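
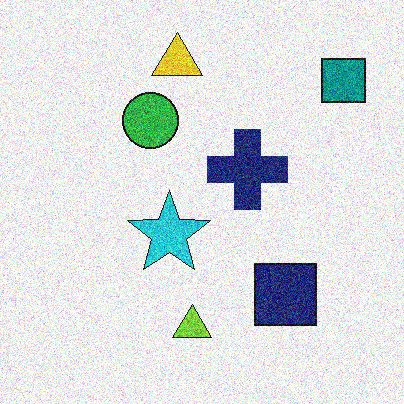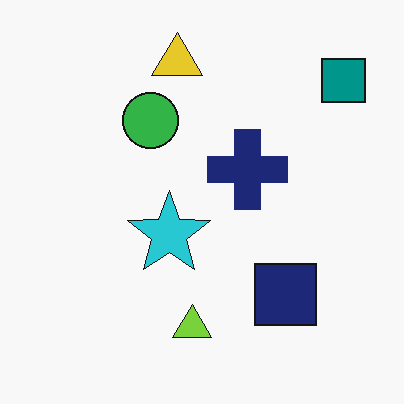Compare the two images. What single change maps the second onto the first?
The transformation is: degraded with a thick layer of grain.

Random speckle covers the whole image, including the flat background.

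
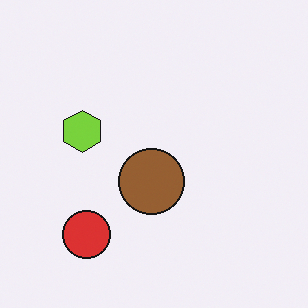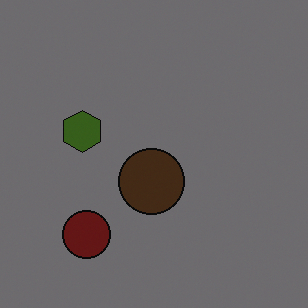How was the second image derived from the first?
This is the original image darkened a lot.

Every pixel — background and shapes alike — is uniformly darkened.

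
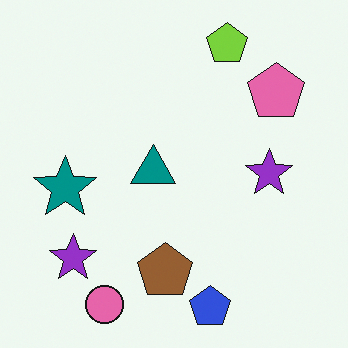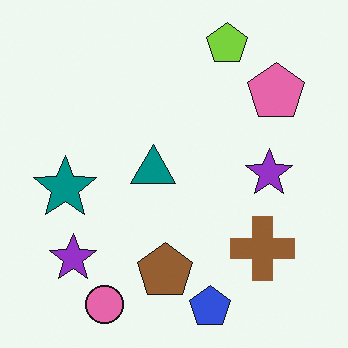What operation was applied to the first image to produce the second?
Overlaid with an additional brown cross.

A brown cross appears in the second image that is absent from the first.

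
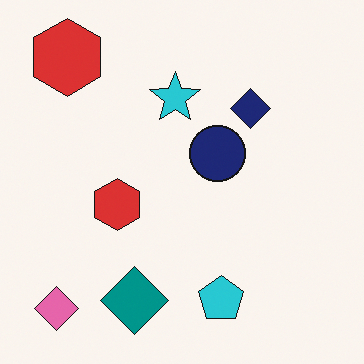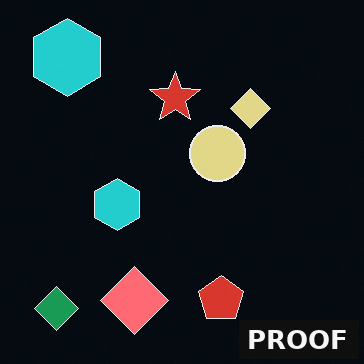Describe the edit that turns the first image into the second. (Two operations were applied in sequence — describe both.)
The transformation is: color-inverted (negative), then watermarked with the text "PROOF" in the lower-right corner.

The light background has become dark and every shape's color is its complement — a photographic negative. A dark label reading "PROOF" appears in the lower-right corner.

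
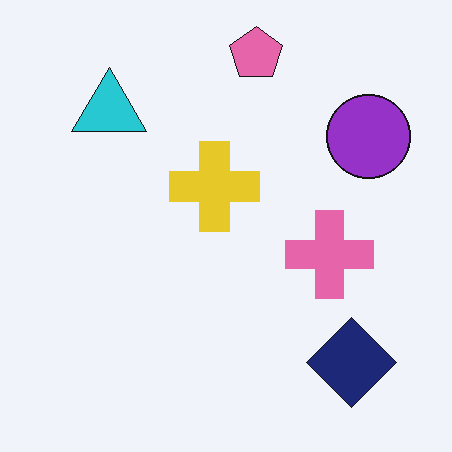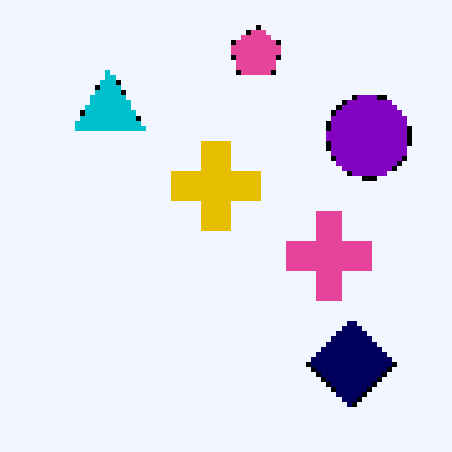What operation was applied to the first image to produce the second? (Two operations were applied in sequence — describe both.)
This is the original image given slightly increased contrast, then lightly pixelated (a mild mosaic effect).

Tones are pushed away from mid-grey across the whole image — a global contrast change. Shapes are reduced to large square blocks; fine edges and outlines are lost — a downscale-then-upscale (mosaic) effect.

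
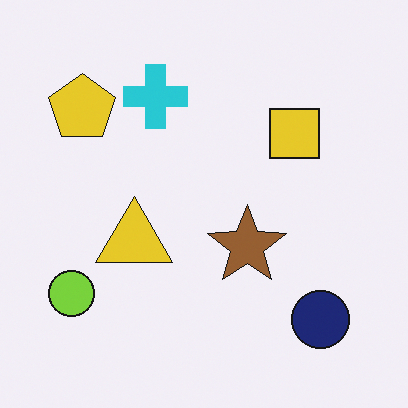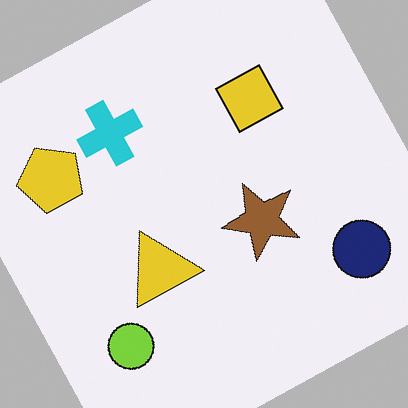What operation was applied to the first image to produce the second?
Rotated counter-clockwise by a clearly visible amount.

Every shape is tilted by the same angle and the image corners show triangular fill wedges — a whole-image rotation by a non-right angle.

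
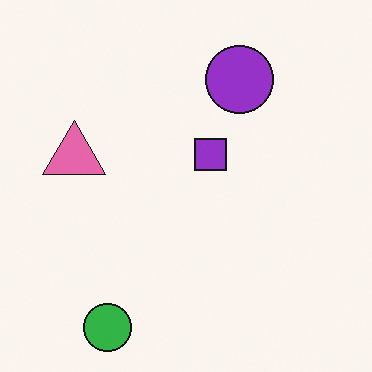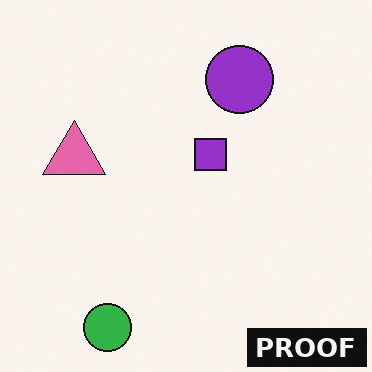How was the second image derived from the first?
The transformation is: watermarked with the text "PROOF" in the lower-right corner.

A dark label reading "PROOF" appears in the lower-right corner.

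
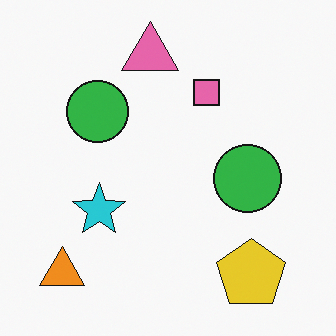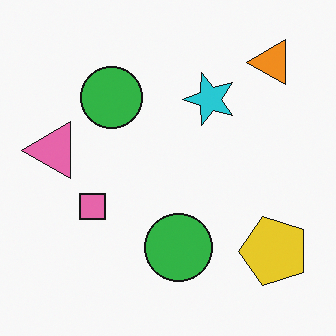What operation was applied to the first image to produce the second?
The second image is the first transposed (reflected across the top-left ↔ bottom-right diagonal).

Shapes have swapped their row and column positions — what was in the top-right is now in the bottom-left — a diagonal reflection.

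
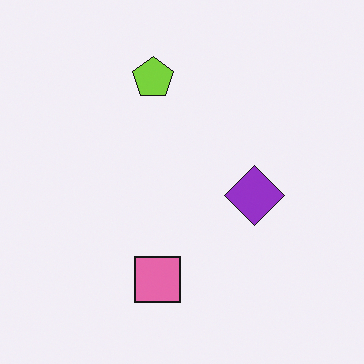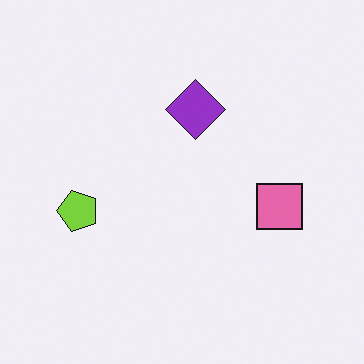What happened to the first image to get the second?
The transformation is: rotated 90° counter-clockwise.

The lime pentagon sits in the top of the first image and the left of the second — consistent with a whole-image 90° counter-clockwise rotation.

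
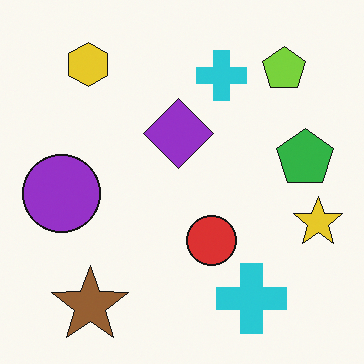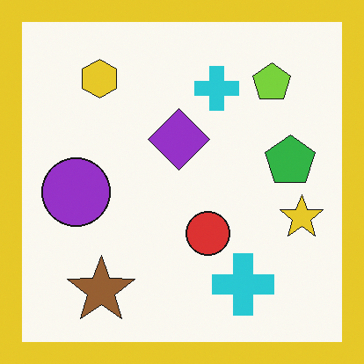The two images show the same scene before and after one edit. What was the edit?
It was framed with a yellow border.

A solid yellow frame runs around the edge of the second image, with the content slightly shrunk inside it.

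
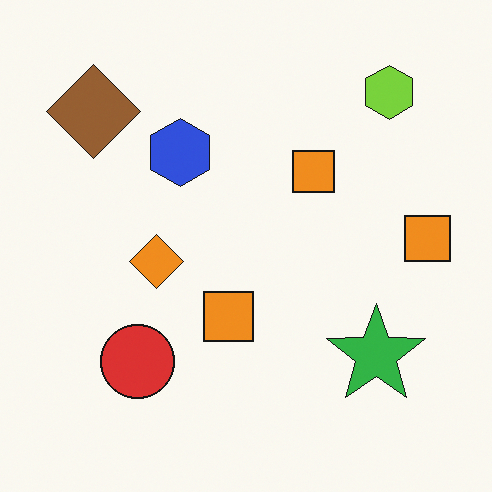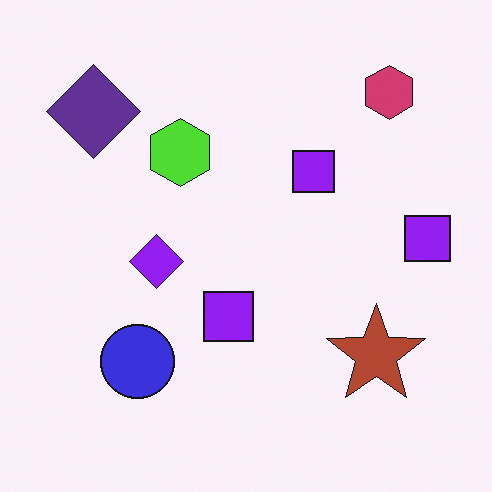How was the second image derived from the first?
The image was hue-shifted by a large amount.

Every shape's color has rotated by the same amount around the hue wheel — a uniform hue shift.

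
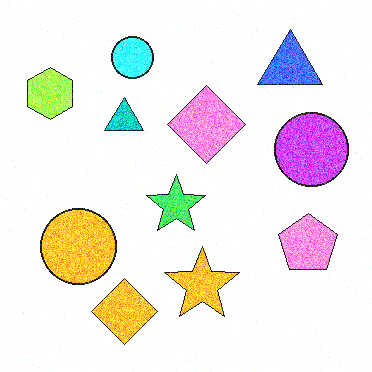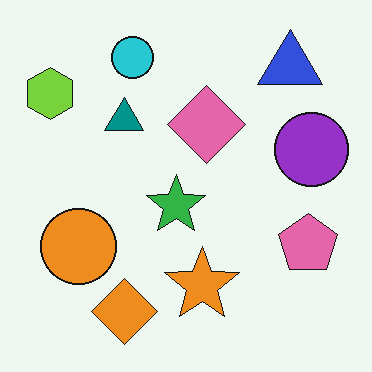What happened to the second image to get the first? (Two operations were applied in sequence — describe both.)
The image was degraded with moderate additive noise, then substantially brightened.

Random speckle covers the whole image, including the flat background. Every pixel — background and shapes alike — is uniformly brightened.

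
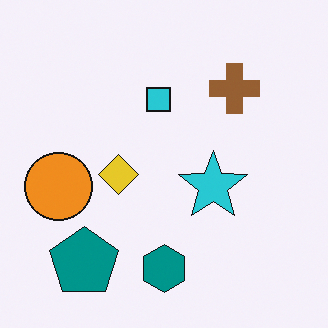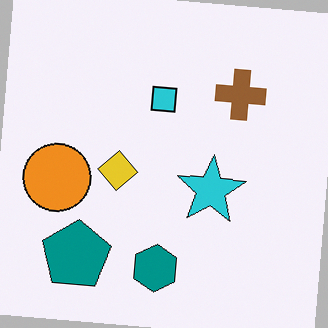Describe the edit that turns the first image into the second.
Rotated clockwise by a small amount.

Every shape is tilted by the same angle and the image corners show triangular fill wedges — a whole-image rotation by a non-right angle.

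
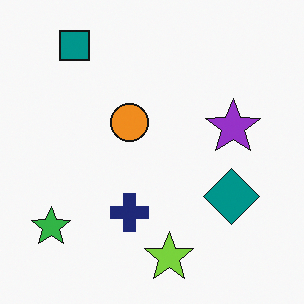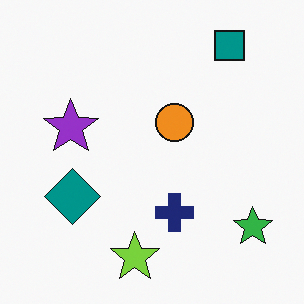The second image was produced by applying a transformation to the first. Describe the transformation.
Flipped horizontally (left ↔ right).

The green star is in the bottom-left of the first image and the bottom-right of the second — shapes on opposite sides of the vertical midline have swapped in a mirror flip.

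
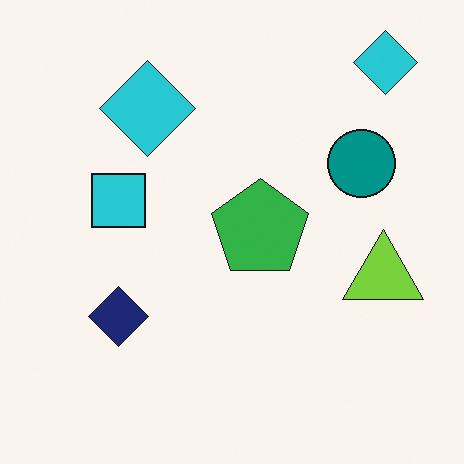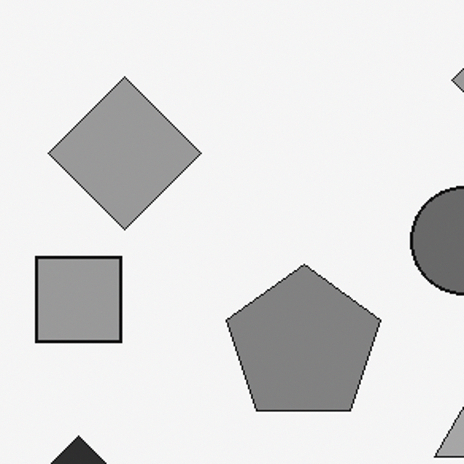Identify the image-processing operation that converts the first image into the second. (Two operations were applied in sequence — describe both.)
This is the original image converted to grayscale, then cropped slightly and scaled back up.

All color is removed — every shape is now a shade of grey. The visible shapes are larger and the field of view is narrower; shapes near the original edges may be partly or wholly outside the frame — a crop-and-rescale.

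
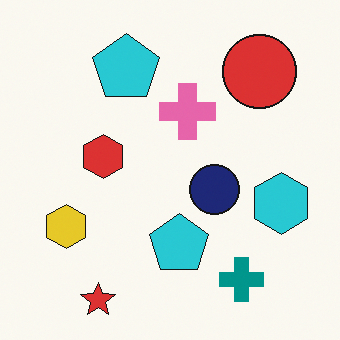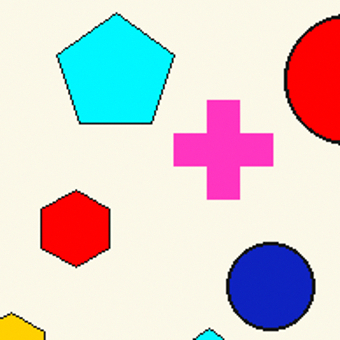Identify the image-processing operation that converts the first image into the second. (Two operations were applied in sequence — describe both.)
The image was made much more vivid (saturation change), then cropped to a noticeably smaller region and rescaled.

All colors are more vivid — a global saturation change. The visible shapes are larger and the field of view is narrower; shapes near the original edges may be partly or wholly outside the frame — a crop-and-rescale.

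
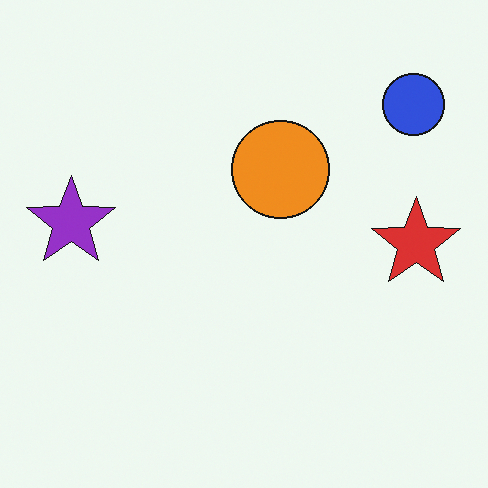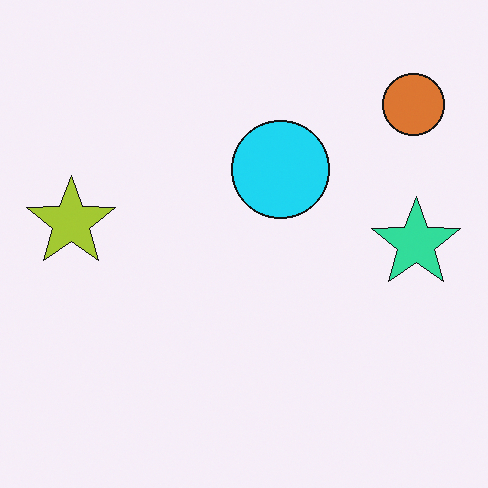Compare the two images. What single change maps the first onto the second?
The second image is the first hue-shifted by a large amount.

Every shape's color has rotated by the same amount around the hue wheel — a uniform hue shift.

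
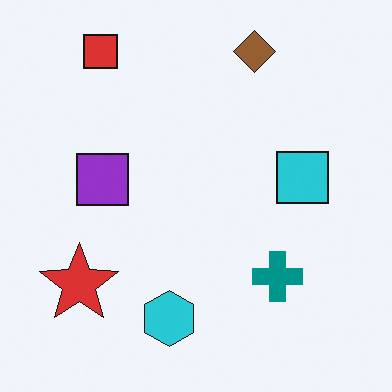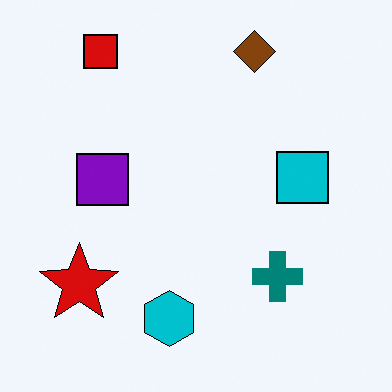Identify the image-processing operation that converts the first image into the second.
This is the original image given slightly increased contrast.

Tones are pushed away from mid-grey across the whole image — a global contrast change.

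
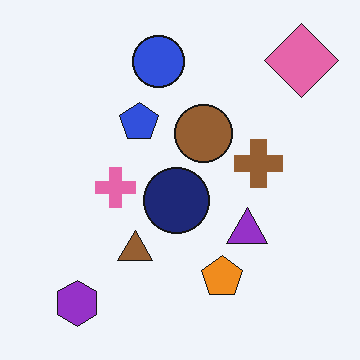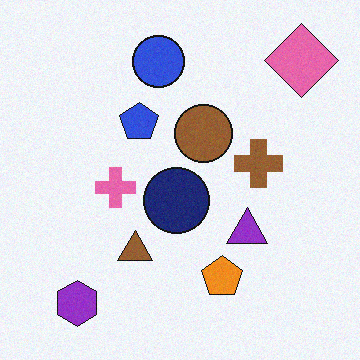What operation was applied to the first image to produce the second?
It was degraded with light additive noise.

Random speckle covers the whole image, including the flat background.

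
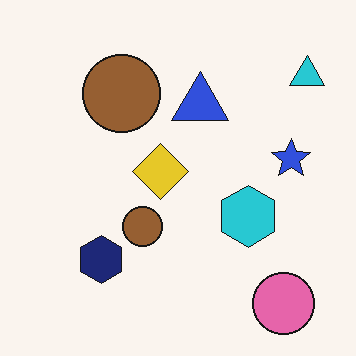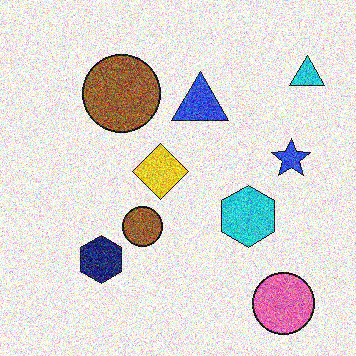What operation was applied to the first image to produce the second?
The image was degraded with a thick layer of grain.

Random speckle covers the whole image, including the flat background.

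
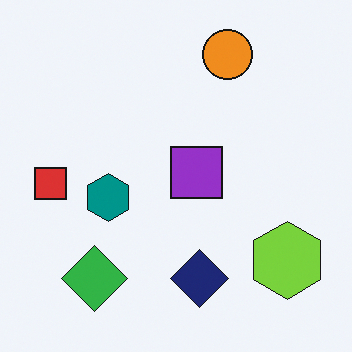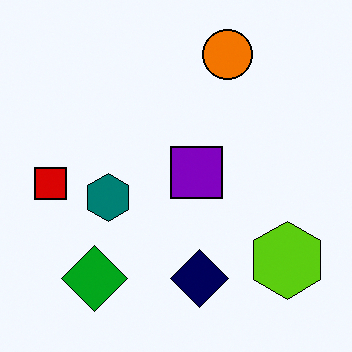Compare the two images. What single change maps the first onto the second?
It was given slightly increased contrast.

Tones are pushed away from mid-grey across the whole image — a global contrast change.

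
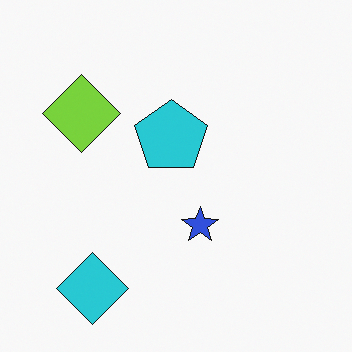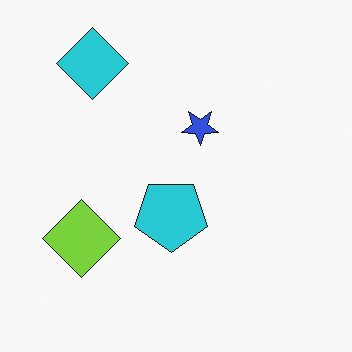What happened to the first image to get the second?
This is the original image flipped vertically (top ↔ bottom).

The cyan diamond is in the bottom-left of the first image and the top-left of the second — shapes on opposite sides of the horizontal midline have swapped in a mirror flip.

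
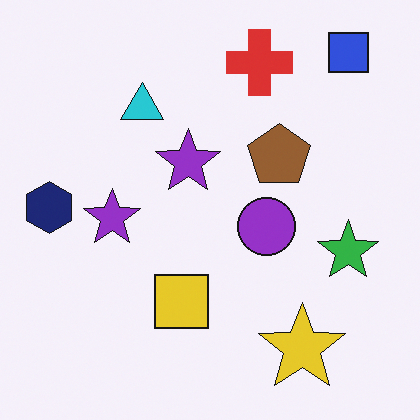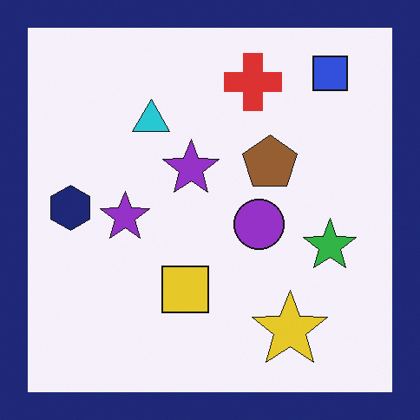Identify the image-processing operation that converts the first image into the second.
It was framed with a navy border.

A solid navy frame runs around the edge of the second image, with the content slightly shrunk inside it.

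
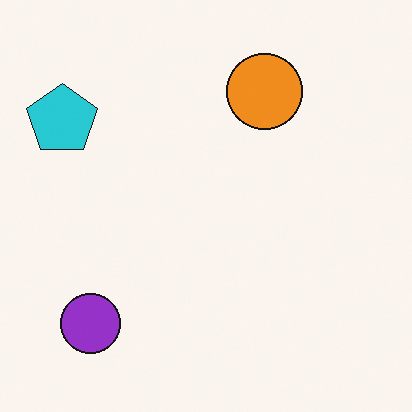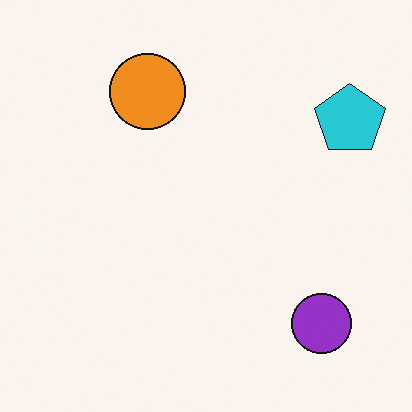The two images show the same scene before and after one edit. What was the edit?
This is the original image flipped horizontally (left ↔ right).

The cyan pentagon is in the top-left of the first image and the top-right of the second — shapes on opposite sides of the vertical midline have swapped in a mirror flip.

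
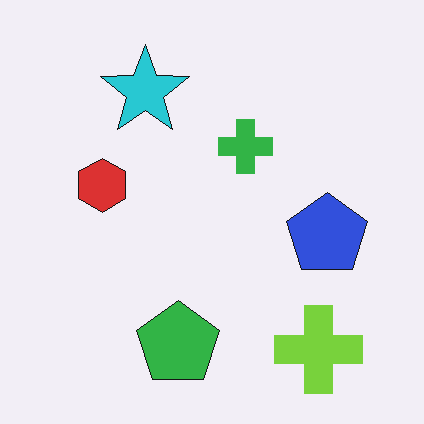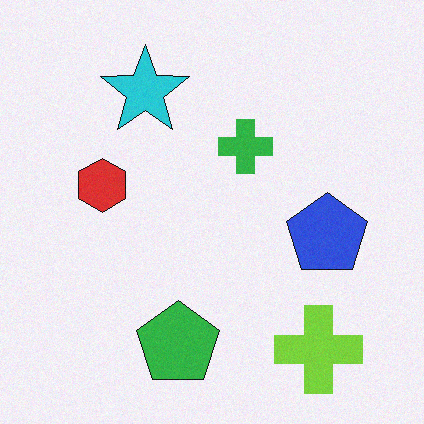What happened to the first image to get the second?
It was degraded with subtle gaussian noise.

Random speckle covers the whole image, including the flat background.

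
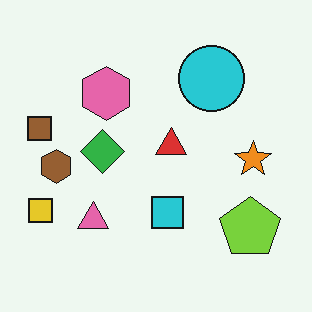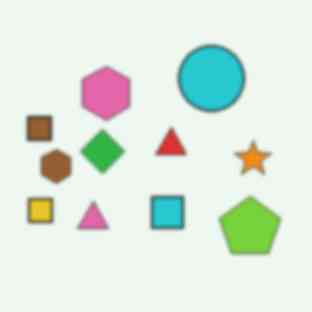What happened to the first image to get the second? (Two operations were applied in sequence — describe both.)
The transformation is: slightly softened, then given moderate JPEG compression.

Shape edges and outlines are uniformly softened across the whole image. Blocky 8×8 compression artifacts appear around shape edges and the flat background shows ringing — characteristic JPEG degradation.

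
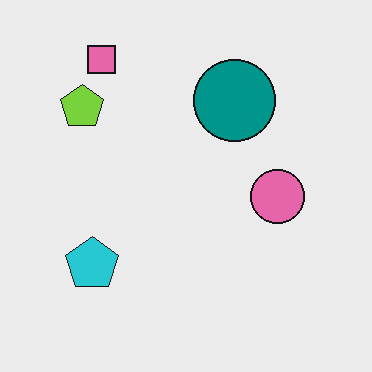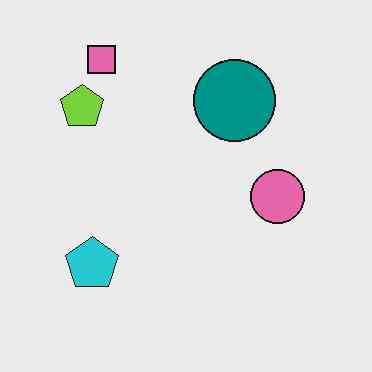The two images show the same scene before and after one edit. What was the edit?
The image was JPEG-compressed with visible artifacts.

Blocky 8×8 compression artifacts appear around shape edges and the flat background shows ringing — characteristic JPEG degradation.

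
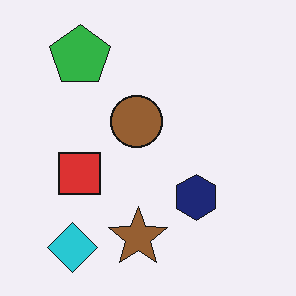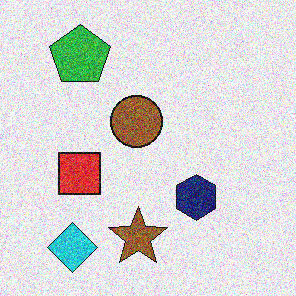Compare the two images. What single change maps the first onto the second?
The image was degraded with heavy additive noise.

Random speckle covers the whole image, including the flat background.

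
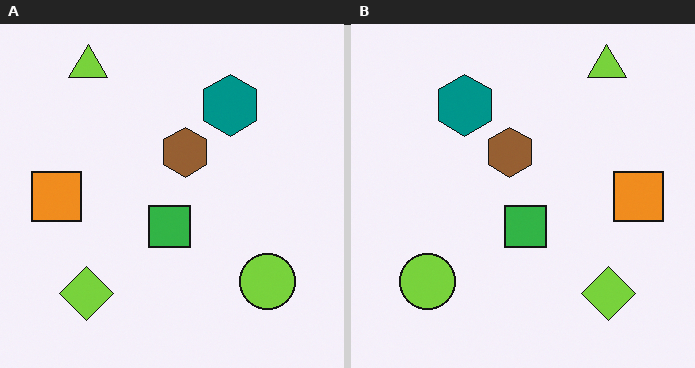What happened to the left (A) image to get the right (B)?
The right (B) image is the left (A) flipped horizontally (left ↔ right).

The orange square is in the left of the left (A) image and the right of the right (B) — shapes on opposite sides of the vertical midline have swapped in a mirror flip.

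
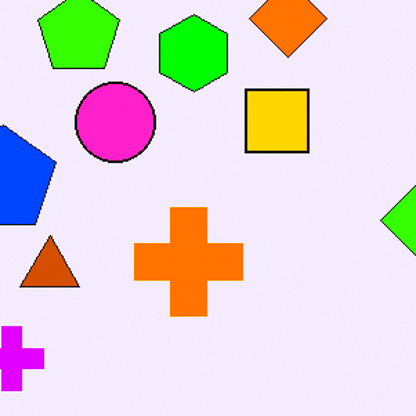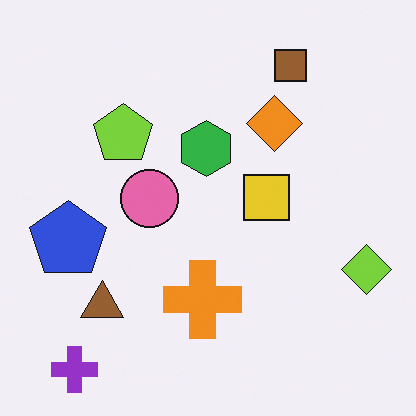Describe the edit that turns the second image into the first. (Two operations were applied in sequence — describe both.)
The image was cropped to a modestly smaller region and rescaled, then heavily oversaturated.

The visible shapes are larger and the field of view is narrower; shapes near the original edges may be partly or wholly outside the frame — a crop-and-rescale. All colors are more vivid — a global saturation change.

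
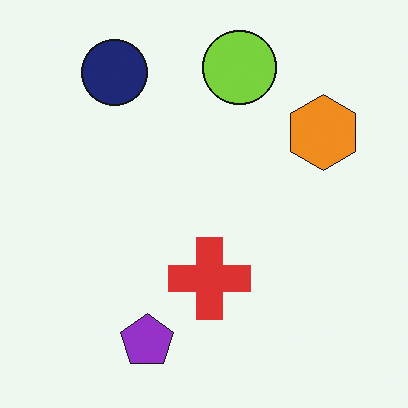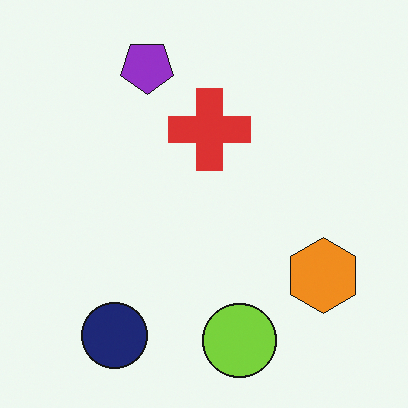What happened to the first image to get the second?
The second image is the first flipped vertically (top ↔ bottom).

The lime circle is in the top of the first image and the bottom of the second — shapes on opposite sides of the horizontal midline have swapped in a mirror flip.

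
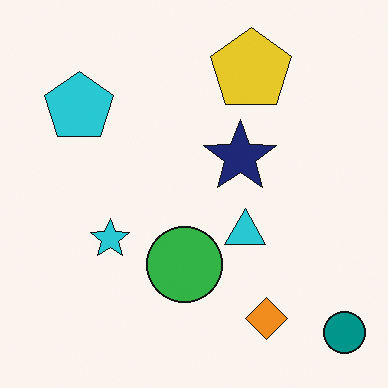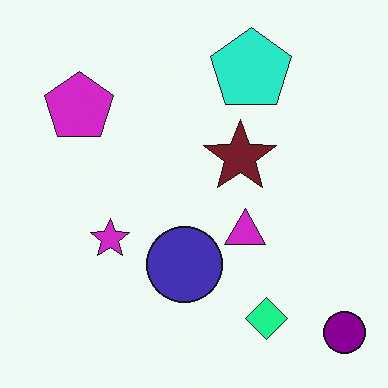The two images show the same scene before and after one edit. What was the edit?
The image was hue-shifted noticeably.

Every shape's color has rotated by the same amount around the hue wheel — a uniform hue shift.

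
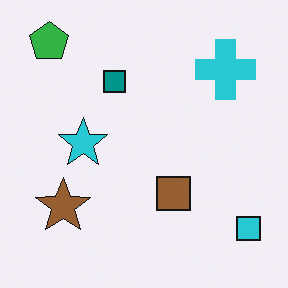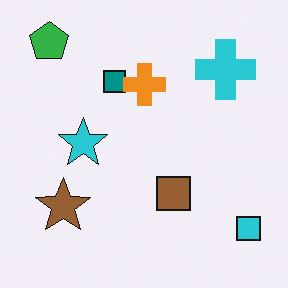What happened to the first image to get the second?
The image was overlaid with an additional orange cross.

An orange cross appears in the second image that is absent from the first.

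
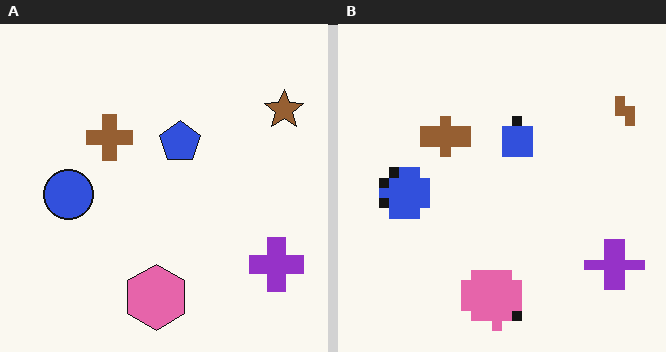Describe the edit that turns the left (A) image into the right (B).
It was heavily pixelated into large blocks.

Shapes are reduced to large square blocks; fine edges and outlines are lost — a downscale-then-upscale (mosaic) effect.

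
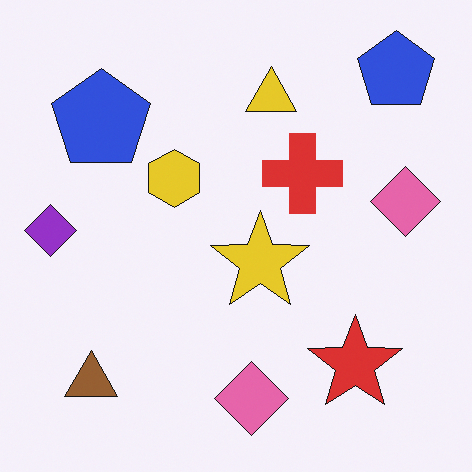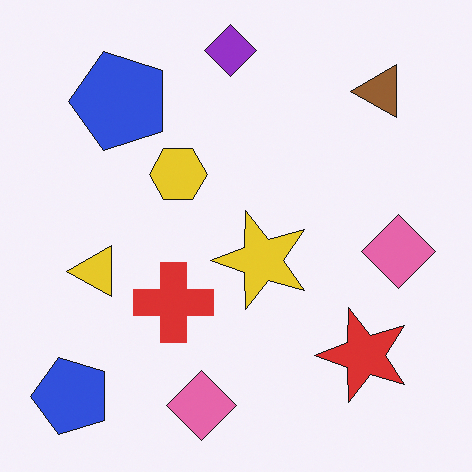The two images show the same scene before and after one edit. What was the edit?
Transposed (reflected across the top-left ↔ bottom-right diagonal).

Shapes have swapped their row and column positions — what was in the top-right is now in the bottom-left — a diagonal reflection.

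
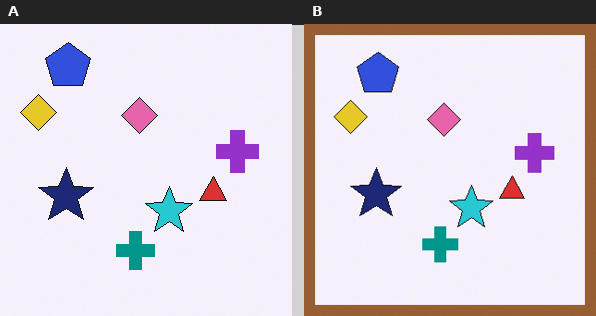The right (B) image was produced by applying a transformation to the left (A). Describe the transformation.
The right (B) image is the left (A) framed with a brown border.

A solid brown frame runs around the edge of the right (B) image, with the content slightly shrunk inside it.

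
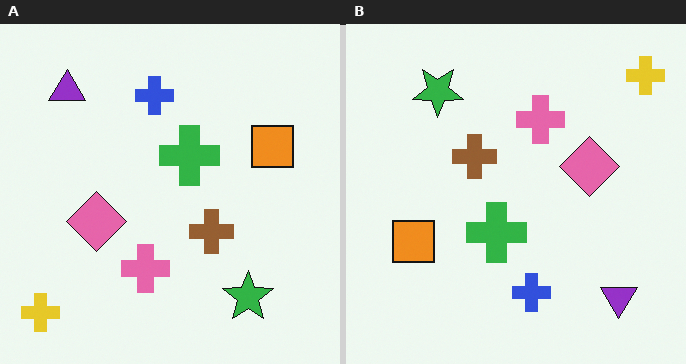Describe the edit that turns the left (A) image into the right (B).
The image was rotated 180°.

The yellow cross sits in the bottom-left of the left (A) image and the top-right of the right (B) — consistent with a whole-image 180° rotation.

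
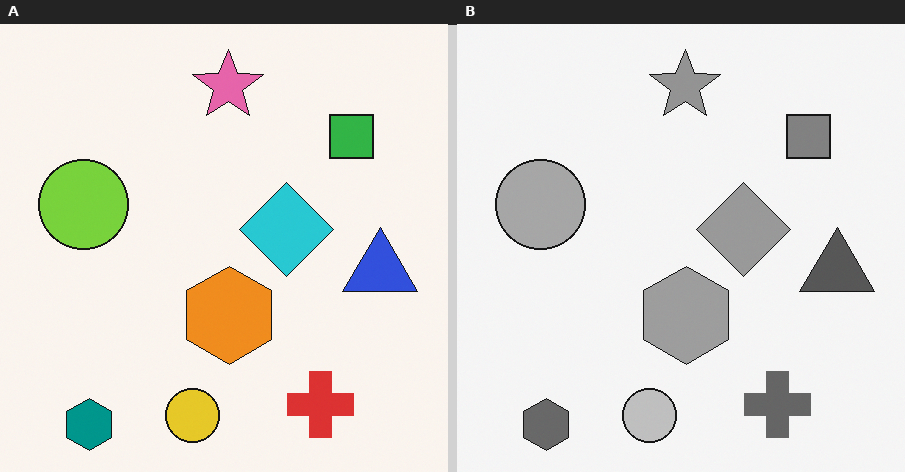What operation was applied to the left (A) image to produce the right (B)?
Converted to grayscale.

All color is removed — every shape is now a shade of grey.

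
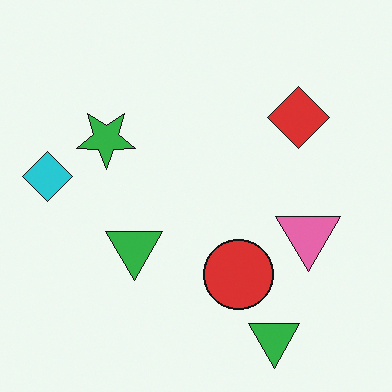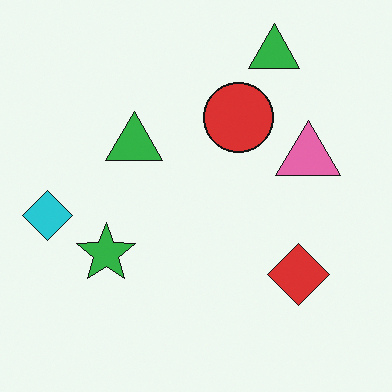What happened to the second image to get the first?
It was flipped vertically (top ↔ bottom).

The red circle is in the top of the second image and the bottom of the first — shapes on opposite sides of the horizontal midline have swapped in a mirror flip.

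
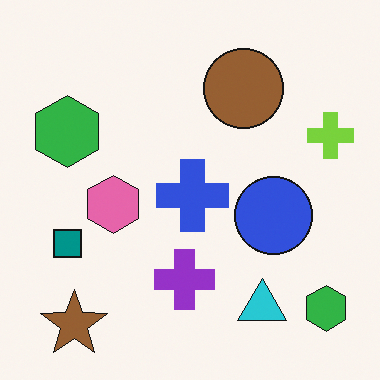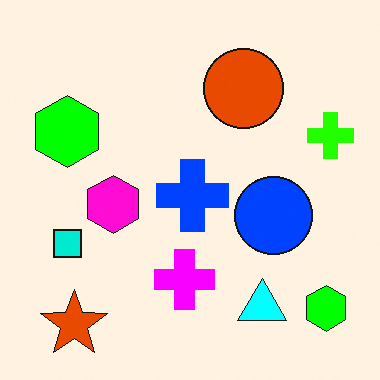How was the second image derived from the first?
The transformation is: made much more vivid (saturation change).

All colors are more vivid — a global saturation change.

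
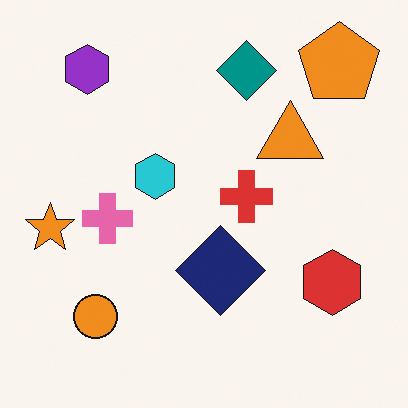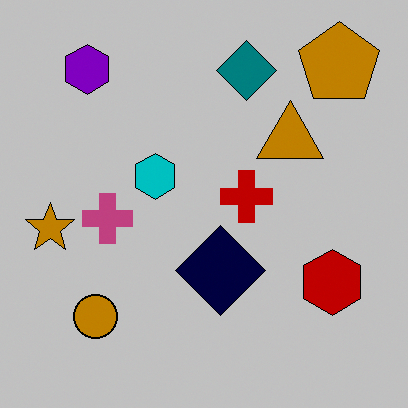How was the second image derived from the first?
The transformation is: aggressively posterized.

Each flat color has snapped to a coarser quantized level — most visibly, the near-white background has dropped to a flat grey.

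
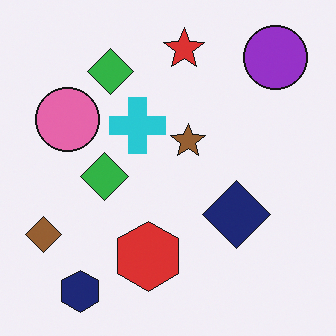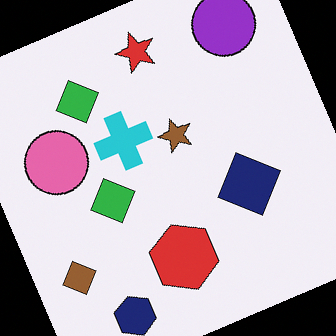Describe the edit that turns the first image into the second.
This is the original image rotated counter-clockwise by a moderate amount.

Every shape is tilted by the same angle and the image corners show triangular fill wedges — a whole-image rotation by a non-right angle.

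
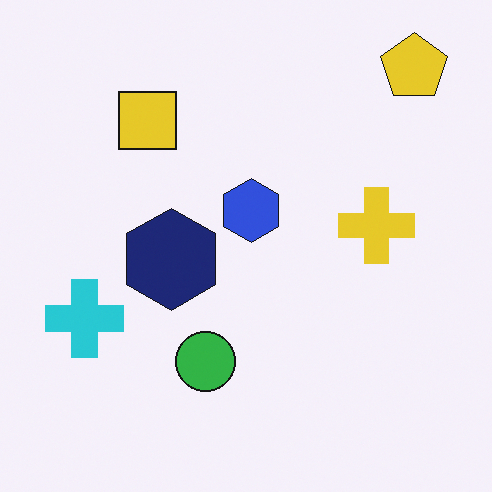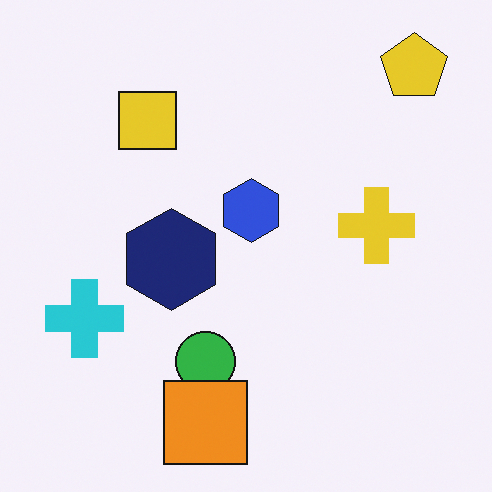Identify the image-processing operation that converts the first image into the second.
The transformation is: overlaid with an additional orange square.

An orange square appears in the second image that is absent from the first.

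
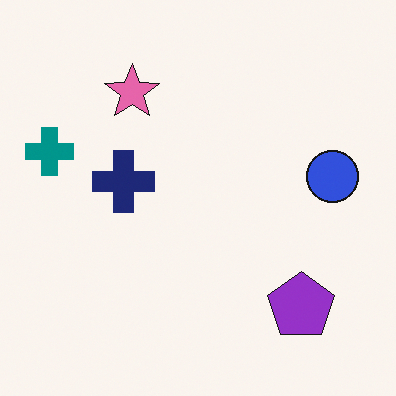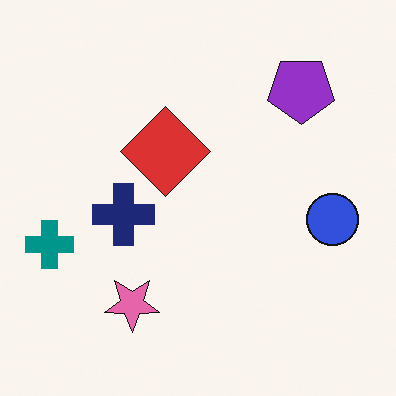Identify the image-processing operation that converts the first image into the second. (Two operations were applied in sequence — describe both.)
The transformation is: flipped vertically (top ↔ bottom), then overlaid with an additional red diamond.

The purple pentagon is in the bottom-right of the first image and the top-right of the second — shapes on opposite sides of the horizontal midline have swapped in a mirror flip. A red diamond appears in the second image that is absent from the first.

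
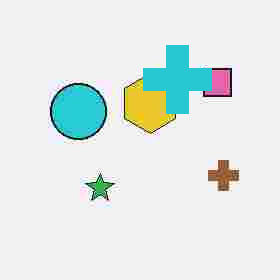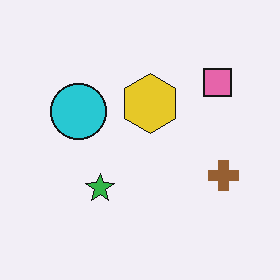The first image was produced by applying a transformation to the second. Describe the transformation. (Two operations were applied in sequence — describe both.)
The first image is the second degraded with heavy JPEG compression, then overlaid with an additional cyan cross.

Blocky 8×8 compression artifacts appear around shape edges and the flat background shows ringing — characteristic JPEG degradation. A cyan cross appears in the first image that is absent from the second.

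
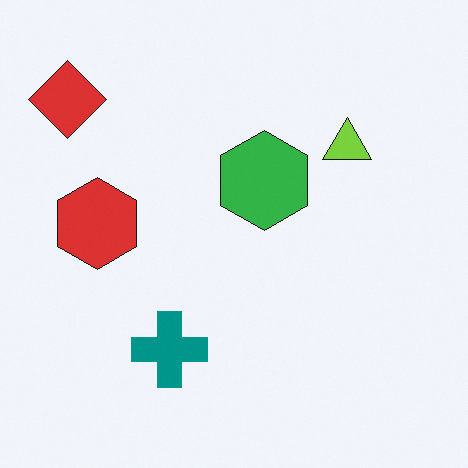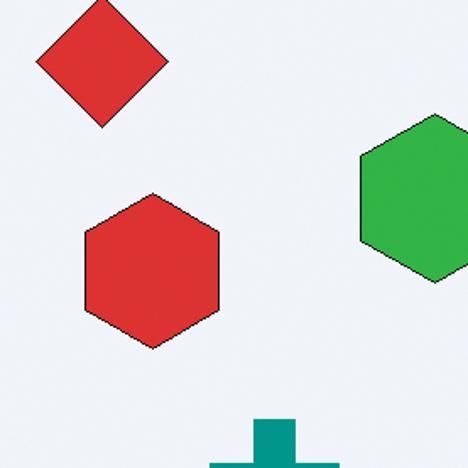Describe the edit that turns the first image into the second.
The transformation is: cropped to a noticeably smaller region and rescaled.

The visible shapes are larger and the field of view is narrower; shapes near the original edges may be partly or wholly outside the frame — a crop-and-rescale.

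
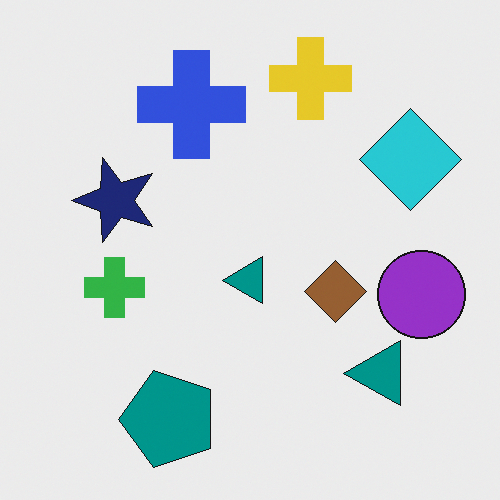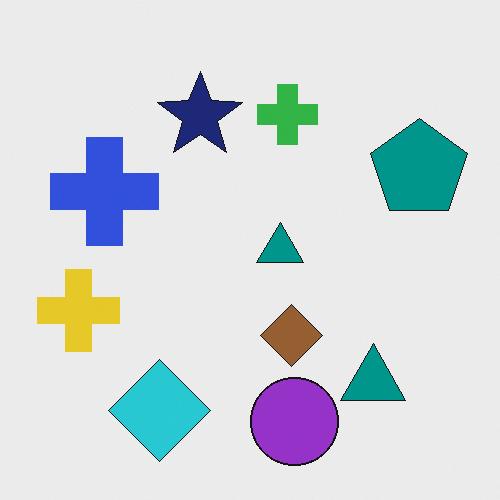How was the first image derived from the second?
It was transposed (reflected across the top-left ↔ bottom-right diagonal).

Shapes have swapped their row and column positions — what was in the top-right is now in the bottom-left — a diagonal reflection.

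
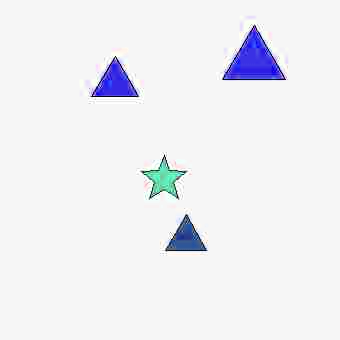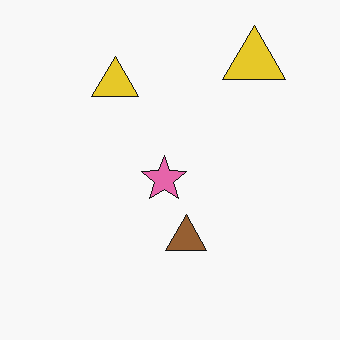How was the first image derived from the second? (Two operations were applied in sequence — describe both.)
Degraded with heavy JPEG compression, then hue-shifted by a large amount.

Blocky 8×8 compression artifacts appear around shape edges and the flat background shows ringing — characteristic JPEG degradation. Every shape's color has rotated by the same amount around the hue wheel — a uniform hue shift.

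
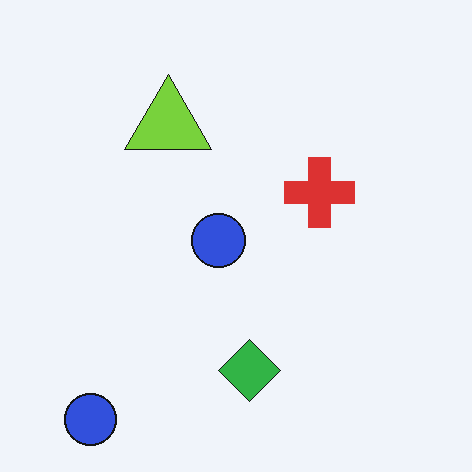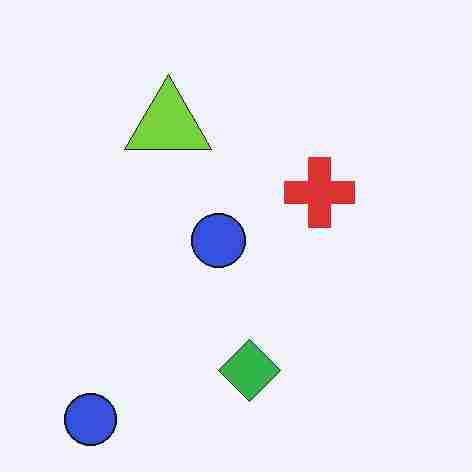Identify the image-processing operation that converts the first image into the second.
This is the original image heavily JPEG-compressed with obvious blocking artifacts.

Blocky 8×8 compression artifacts appear around shape edges and the flat background shows ringing — characteristic JPEG degradation.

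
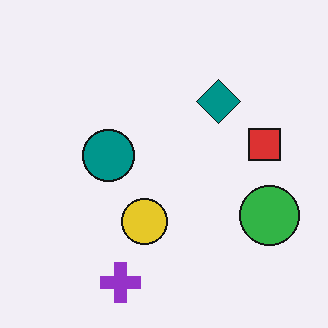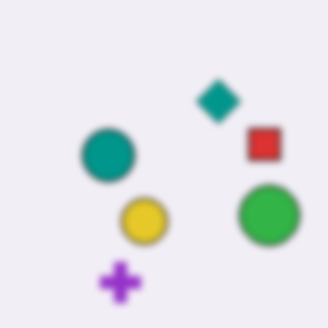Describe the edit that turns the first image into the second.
Moderately blurred.

Shape edges and outlines are uniformly softened across the whole image.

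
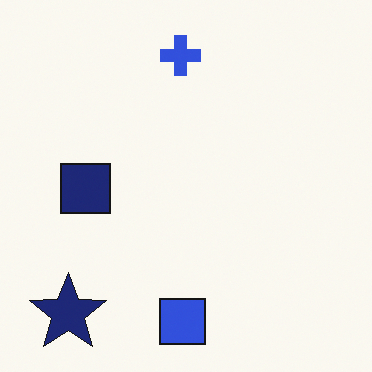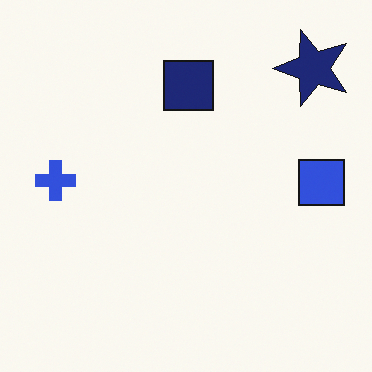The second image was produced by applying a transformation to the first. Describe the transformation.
Transposed (reflected across the top-left ↔ bottom-right diagonal).

Shapes have swapped their row and column positions — what was in the top-right is now in the bottom-left — a diagonal reflection.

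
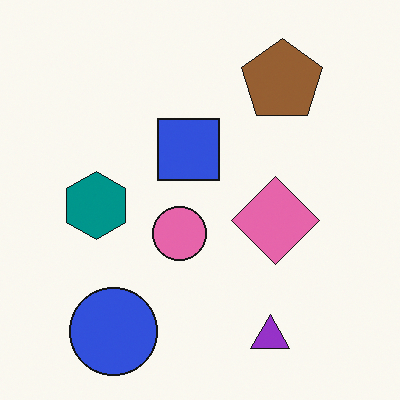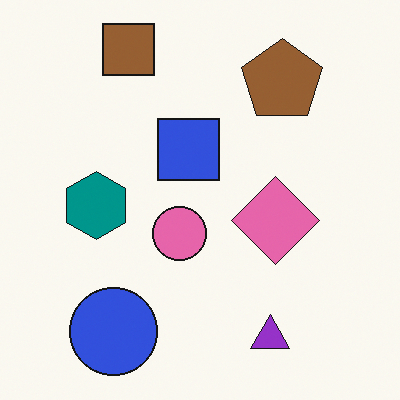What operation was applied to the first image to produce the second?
Overlaid with an additional brown square.

A brown square appears in the second image that is absent from the first.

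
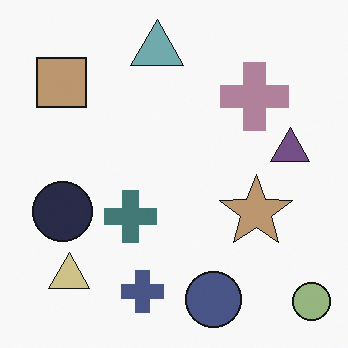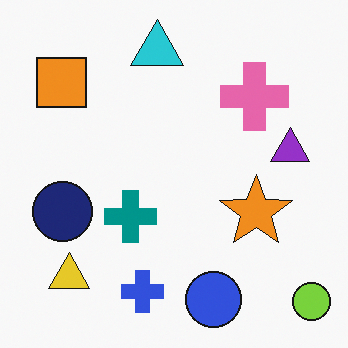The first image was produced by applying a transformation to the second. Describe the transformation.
The image was heavily desaturated.

All colors are more muted and greyish — a global saturation change.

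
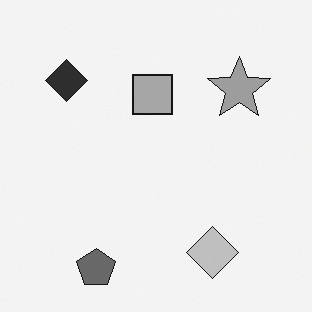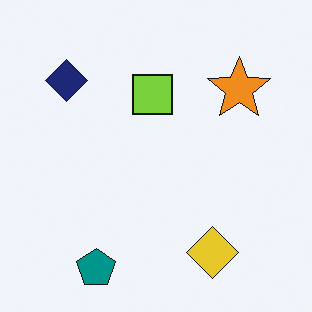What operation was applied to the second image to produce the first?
This is the original image converted to grayscale.

All color is removed — every shape is now a shade of grey.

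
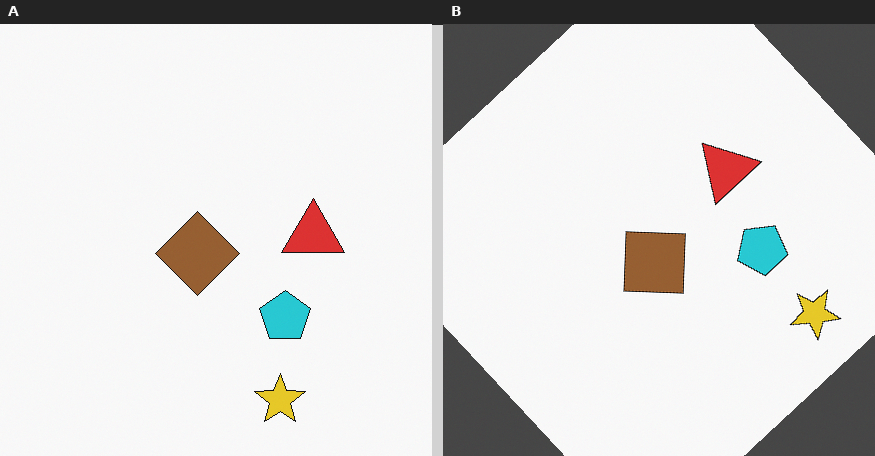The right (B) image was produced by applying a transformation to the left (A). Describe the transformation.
The image was rotated counter-clockwise by a large amount — several tens of degrees.

Every shape is tilted by the same angle and the image corners show triangular fill wedges — a whole-image rotation by a non-right angle.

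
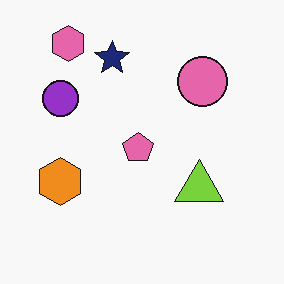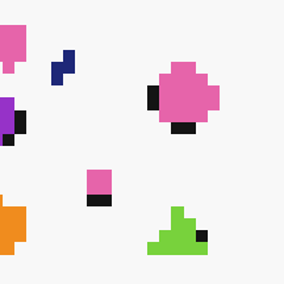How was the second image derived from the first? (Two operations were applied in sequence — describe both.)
This is the original image heavily pixelated into large blocks, then cropped slightly and scaled back up.

Shapes are reduced to large square blocks; fine edges and outlines are lost — a downscale-then-upscale (mosaic) effect. The visible shapes are larger and the field of view is narrower; shapes near the original edges may be partly or wholly outside the frame — a crop-and-rescale.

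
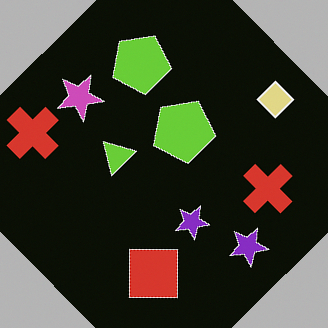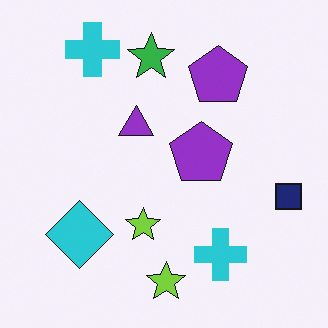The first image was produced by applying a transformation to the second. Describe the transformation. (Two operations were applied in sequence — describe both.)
The first image is the second color-inverted (negative), then rotated counter-clockwise by a large amount — several tens of degrees.

The light background has become dark and every shape's color is its complement — a photographic negative. Every shape is tilted by the same angle and the image corners show triangular fill wedges — a whole-image rotation by a non-right angle.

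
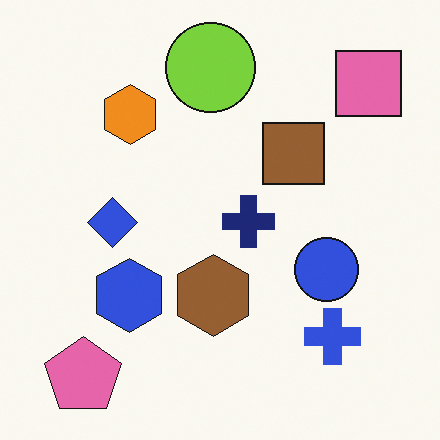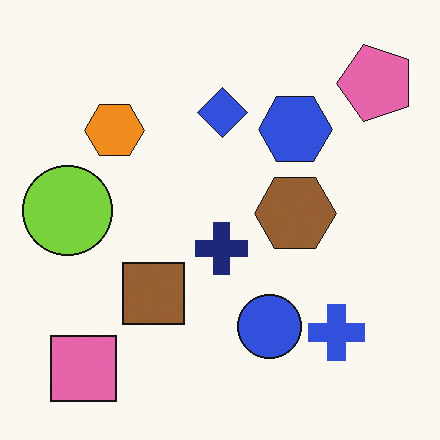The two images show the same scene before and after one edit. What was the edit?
The image was transposed (reflected across the top-left ↔ bottom-right diagonal).

Shapes have swapped their row and column positions — what was in the top-right is now in the bottom-left — a diagonal reflection.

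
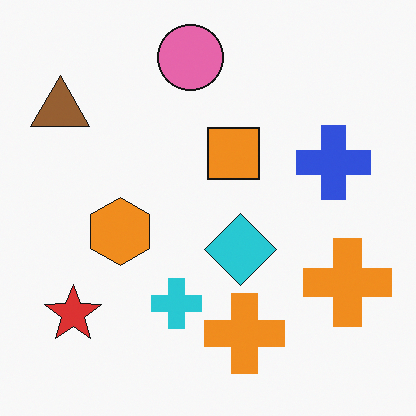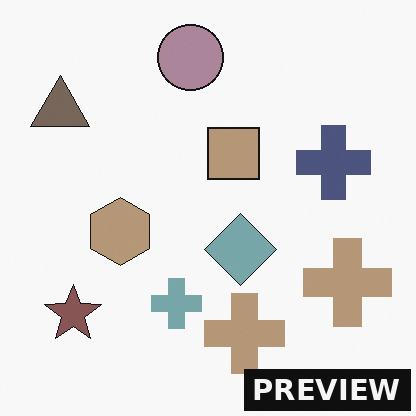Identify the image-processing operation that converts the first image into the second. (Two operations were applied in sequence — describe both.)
This is the original image made much more muted (saturation change), then watermarked with the text "PREVIEW" in the lower-right corner.

All colors are more muted and greyish — a global saturation change. A dark label reading "PREVIEW" appears in the lower-right corner.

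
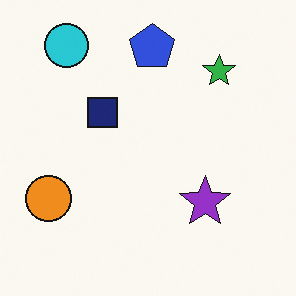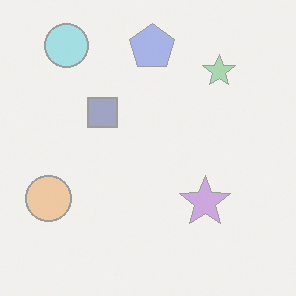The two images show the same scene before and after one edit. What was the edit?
It was given much lower contrast.

Tones are pushed toward mid-grey across the whole image — a global contrast change.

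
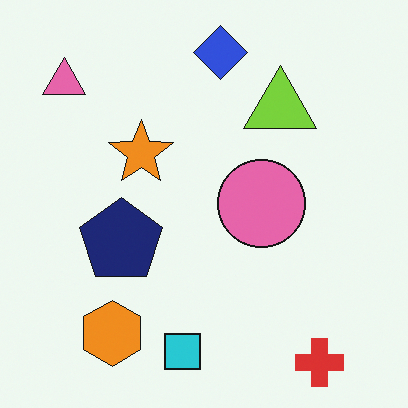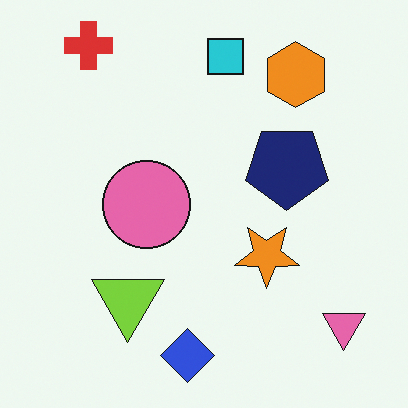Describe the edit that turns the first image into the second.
This is the original image rotated 180°.

The red cross sits in the bottom-right of the first image and the top-left of the second — consistent with a whole-image 180° rotation.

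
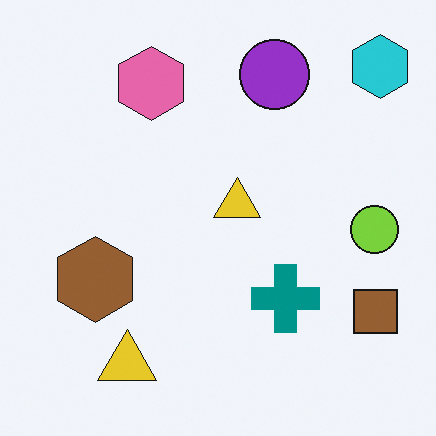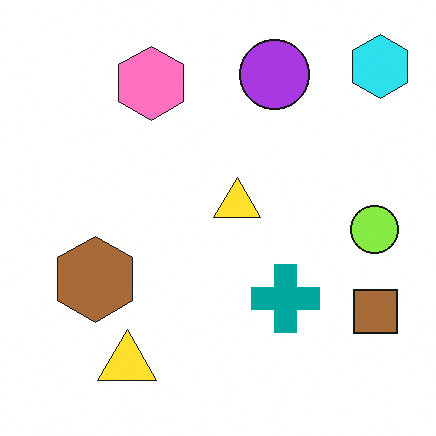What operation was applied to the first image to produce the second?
This is the original image slightly brightened.

Every pixel — background and shapes alike — is uniformly brightened.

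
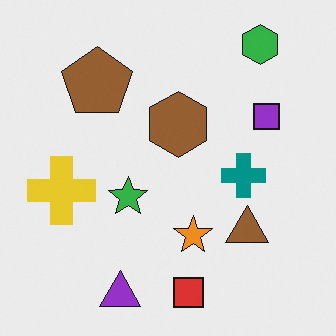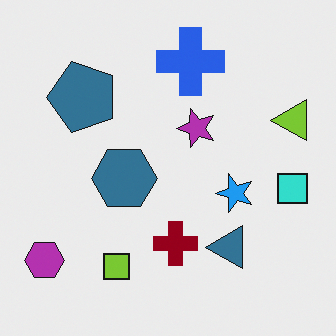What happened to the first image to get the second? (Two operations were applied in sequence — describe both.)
Transposed (reflected across the top-left ↔ bottom-right diagonal), then hue-shifted through roughly half the color wheel.

Shapes have swapped their row and column positions — what was in the top-right is now in the bottom-left — a diagonal reflection. Every shape's color has rotated by the same amount around the hue wheel — a uniform hue shift.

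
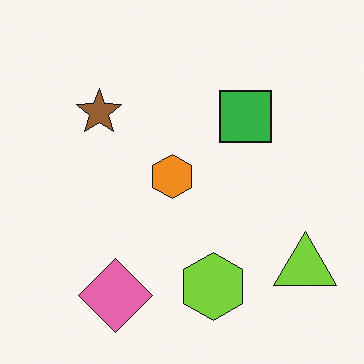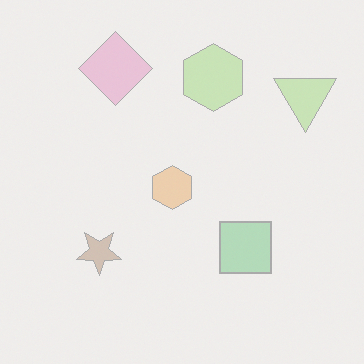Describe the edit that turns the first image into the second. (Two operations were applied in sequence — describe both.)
The second image is the first flipped vertically (top ↔ bottom), then washed out (contrast reduced).

The pink diamond is in the bottom-left of the first image and the top-left of the second — shapes on opposite sides of the horizontal midline have swapped in a mirror flip. Tones are pushed toward mid-grey across the whole image — a global contrast change.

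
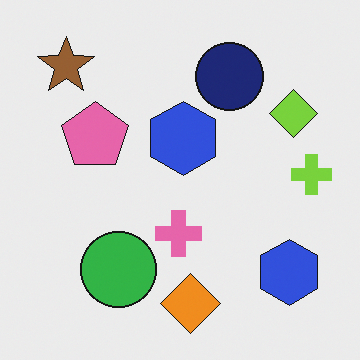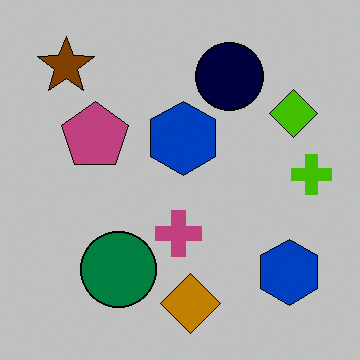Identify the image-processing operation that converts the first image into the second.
It was aggressively posterized.

Each flat color has snapped to a coarser quantized level — most visibly, the near-white background has dropped to a flat grey.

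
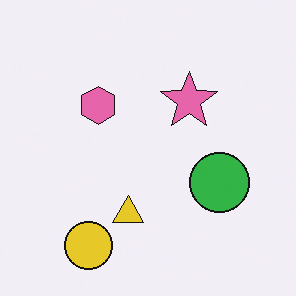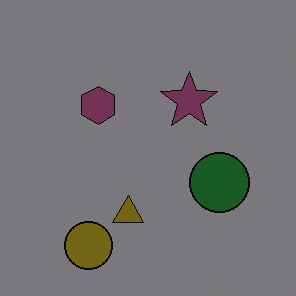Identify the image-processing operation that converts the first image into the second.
The image was darkened a lot.

Every pixel — background and shapes alike — is uniformly darkened.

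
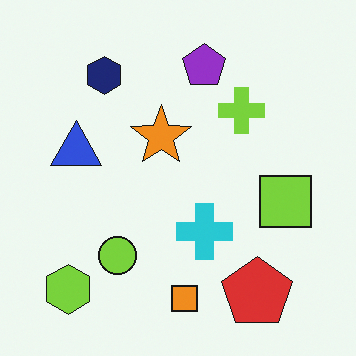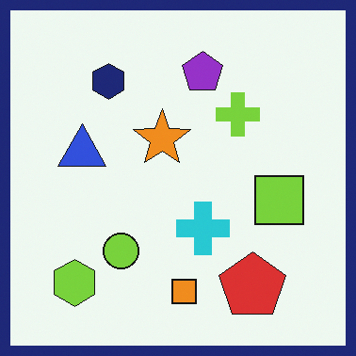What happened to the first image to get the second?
The image was framed with a navy border.

A solid navy frame runs around the edge of the second image, with the content slightly shrunk inside it.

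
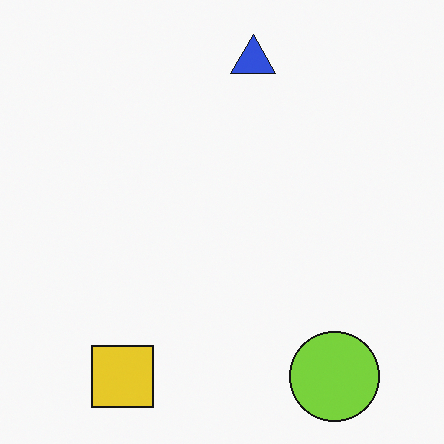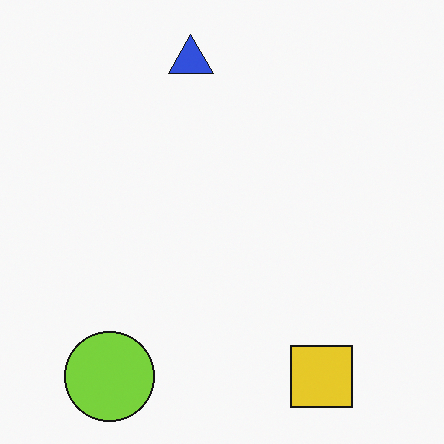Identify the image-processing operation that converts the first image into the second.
It was flipped horizontally (left ↔ right).

The lime circle is in the bottom-right of the first image and the bottom-left of the second — shapes on opposite sides of the vertical midline have swapped in a mirror flip.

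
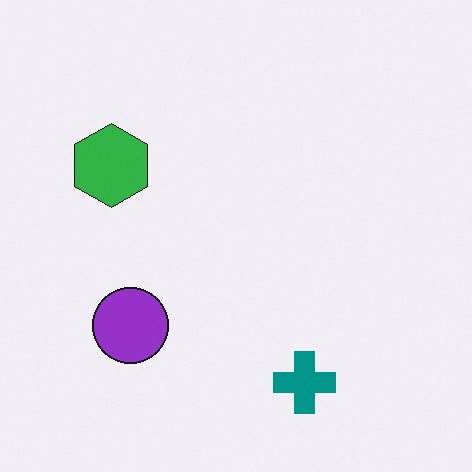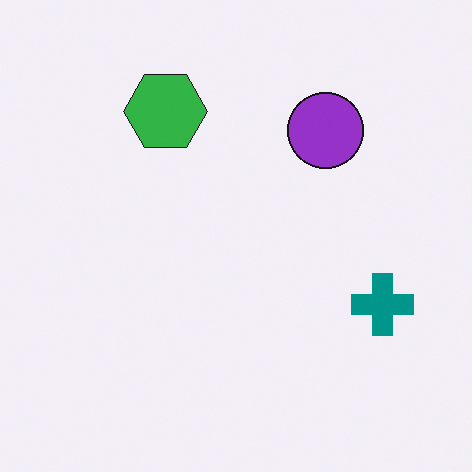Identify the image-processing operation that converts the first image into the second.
Transposed (reflected across the top-left ↔ bottom-right diagonal).

Shapes have swapped their row and column positions — what was in the top-right is now in the bottom-left — a diagonal reflection.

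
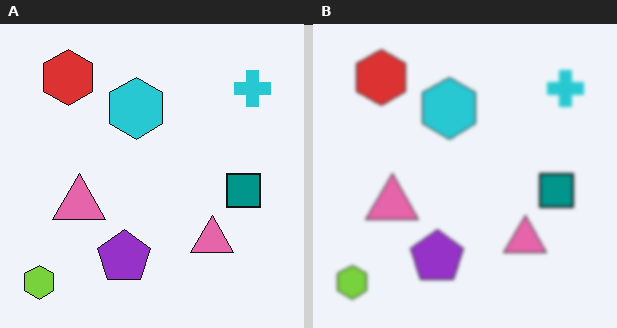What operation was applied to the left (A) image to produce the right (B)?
Given a subtle gaussian blur.

Shape edges and outlines are uniformly softened across the whole image.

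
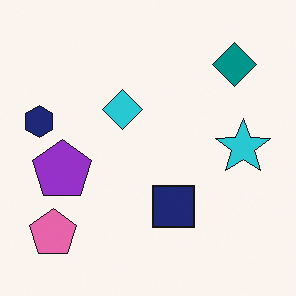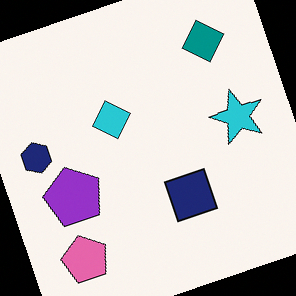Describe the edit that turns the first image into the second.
It was rotated counter-clockwise by a moderate amount.

Every shape is tilted by the same angle and the image corners show triangular fill wedges — a whole-image rotation by a non-right angle.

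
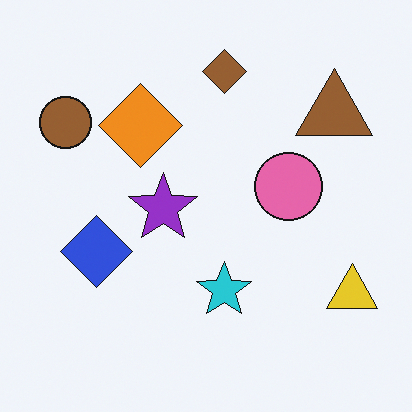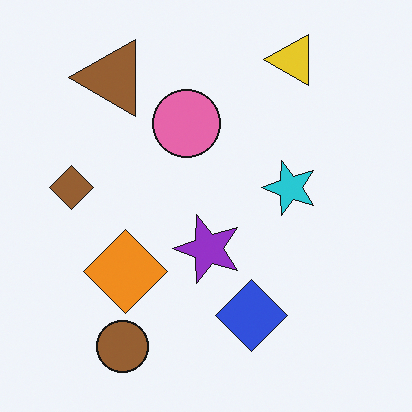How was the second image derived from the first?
The image was rotated 90° counter-clockwise.

The yellow triangle sits in the bottom-right of the first image and the top-right of the second — consistent with a whole-image 90° counter-clockwise rotation.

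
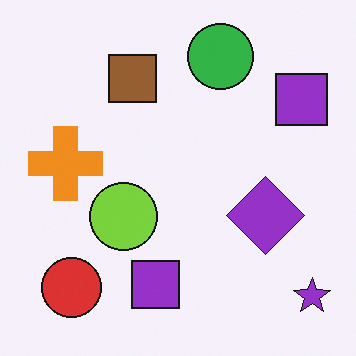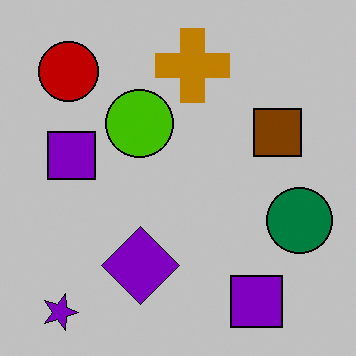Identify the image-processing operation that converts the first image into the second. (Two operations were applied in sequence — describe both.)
The second image is the first rotated 90° clockwise, then aggressively posterized.

The purple star sits in the bottom-right of the first image and the bottom-left of the second — consistent with a whole-image 90° clockwise rotation. Each flat color has snapped to a coarser quantized level — most visibly, the near-white background has dropped to a flat grey.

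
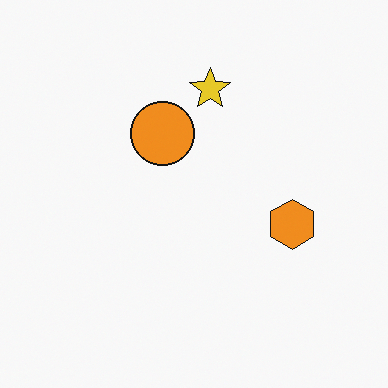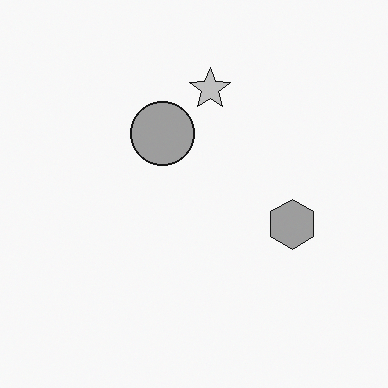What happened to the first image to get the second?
This is the original image converted to grayscale.

All color is removed — every shape is now a shade of grey.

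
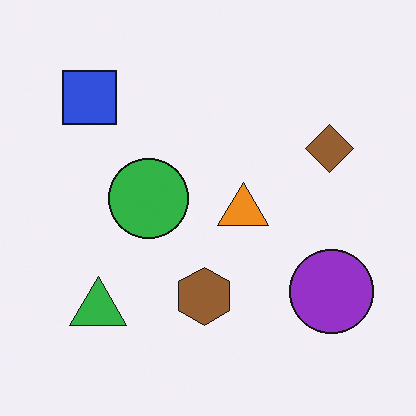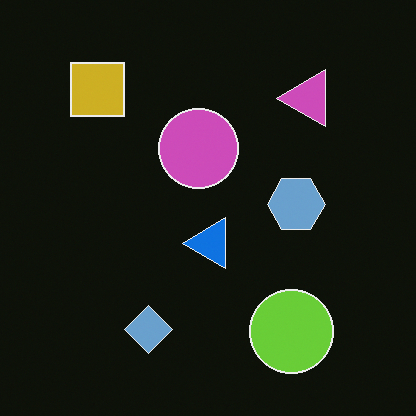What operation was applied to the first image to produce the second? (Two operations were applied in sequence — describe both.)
It was color-inverted (negative), then transposed (reflected across the top-left ↔ bottom-right diagonal).

The light background has become dark and every shape's color is its complement — a photographic negative. Shapes have swapped their row and column positions — what was in the top-right is now in the bottom-left — a diagonal reflection.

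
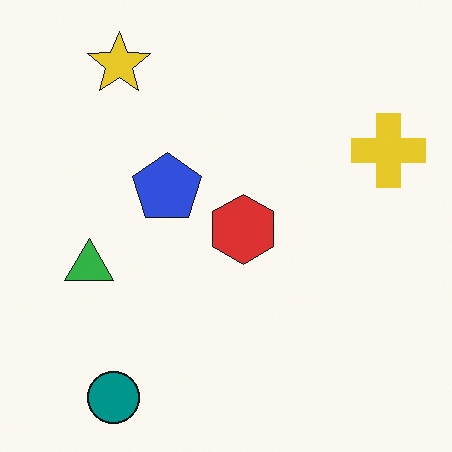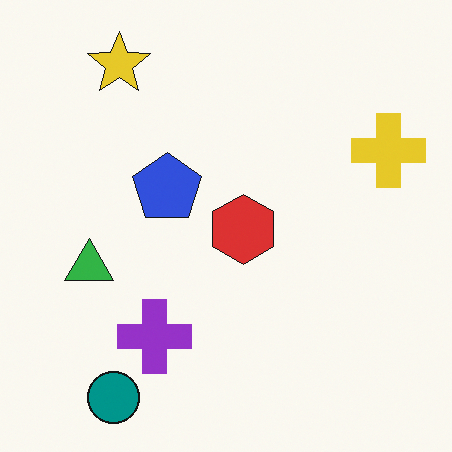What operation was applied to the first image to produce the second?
The transformation is: overlaid with an additional purple cross.

A purple cross appears in the second image that is absent from the first.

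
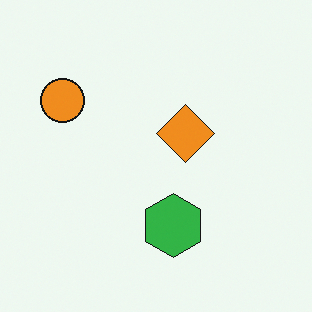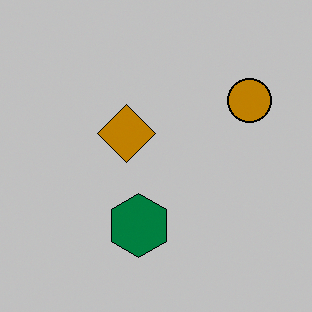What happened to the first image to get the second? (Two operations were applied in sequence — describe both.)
This is the original image aggressively posterized, then flipped horizontally (left ↔ right).

Each flat color has snapped to a coarser quantized level — most visibly, the near-white background has dropped to a flat grey. The orange circle is in the top-left of the first image and the top-right of the second — shapes on opposite sides of the vertical midline have swapped in a mirror flip.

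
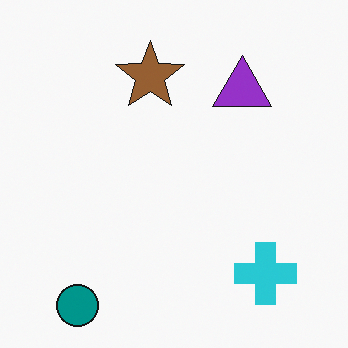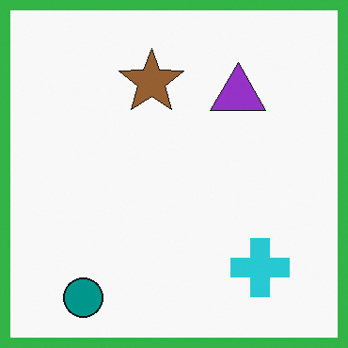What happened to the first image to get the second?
Framed with a green border.

A solid green frame runs around the edge of the second image, with the content slightly shrunk inside it.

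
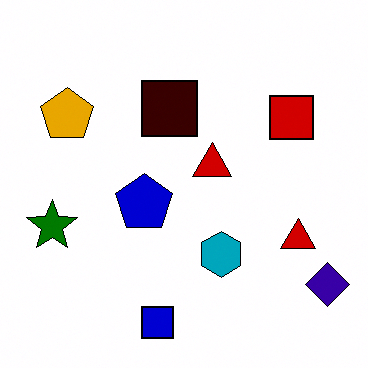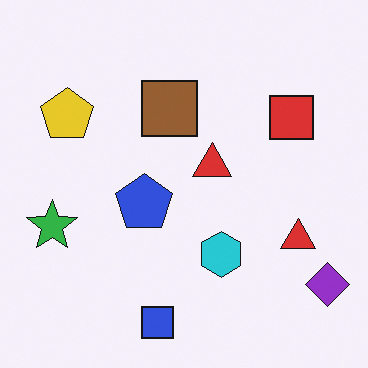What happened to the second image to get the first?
Boosted in contrast.

Tones are pushed away from mid-grey across the whole image — a global contrast change.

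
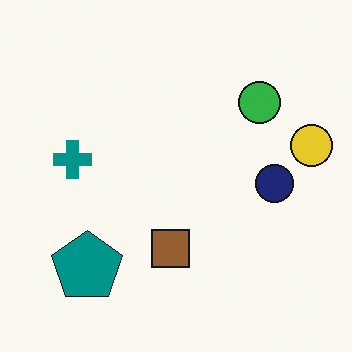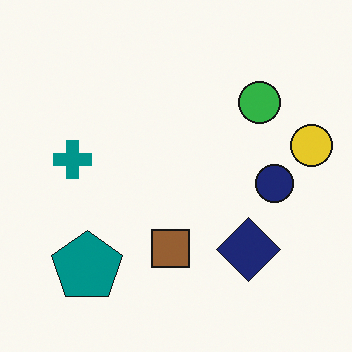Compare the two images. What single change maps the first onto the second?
The transformation is: overlaid with an additional navy diamond.

A navy diamond appears in the second image that is absent from the first.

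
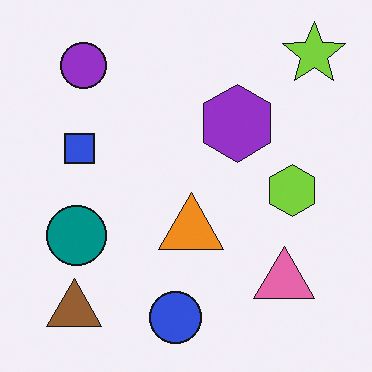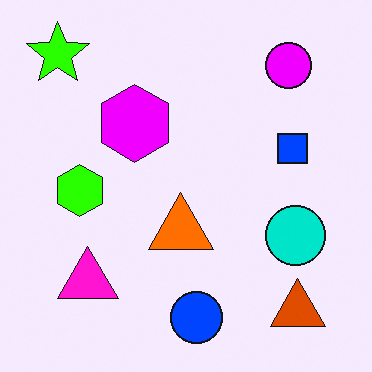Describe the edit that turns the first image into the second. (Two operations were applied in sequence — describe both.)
The second image is the first flipped horizontally (left ↔ right), then made much more vivid (saturation change).

The lime star is in the top-right of the first image and the top-left of the second — shapes on opposite sides of the vertical midline have swapped in a mirror flip. All colors are more vivid — a global saturation change.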